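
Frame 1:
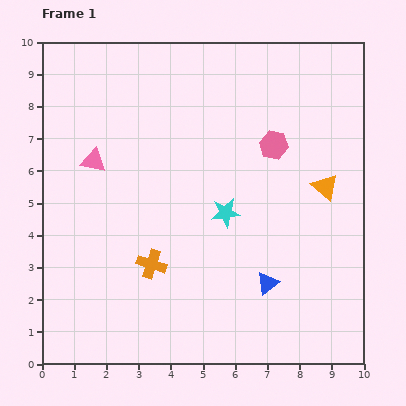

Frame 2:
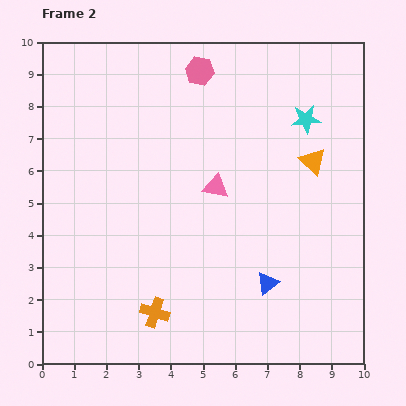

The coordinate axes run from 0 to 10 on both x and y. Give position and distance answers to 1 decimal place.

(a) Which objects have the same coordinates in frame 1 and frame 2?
the blue triangle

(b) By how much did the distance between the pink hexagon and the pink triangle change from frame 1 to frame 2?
-2.0

Distance in frame 1: 5.6. Distance in frame 2: 3.6.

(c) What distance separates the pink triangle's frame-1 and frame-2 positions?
3.9

The pink triangle moved from (1.6, 6.3) to (5.4, 5.5), a distance of √(3.8² + 0.8²) ≈ 3.9.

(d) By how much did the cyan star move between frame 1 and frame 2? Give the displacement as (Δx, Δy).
(2.5, 2.9)

The cyan star was at (5.7, 4.7) in frame 1 and (8.2, 7.6) in frame 2.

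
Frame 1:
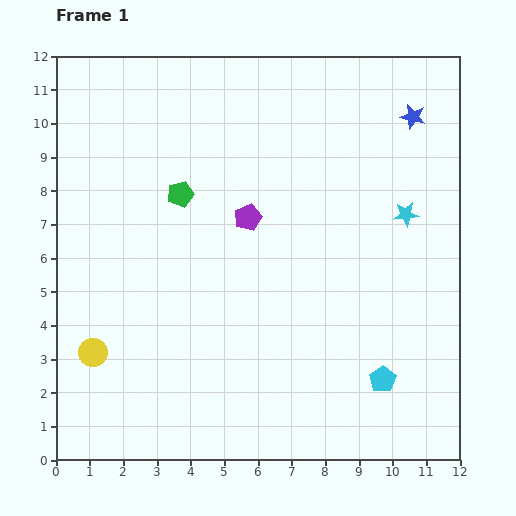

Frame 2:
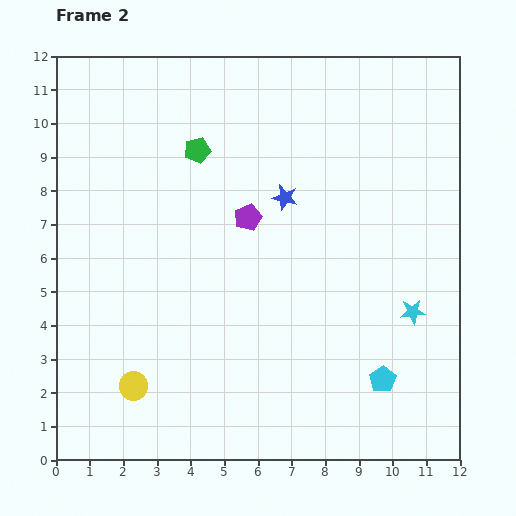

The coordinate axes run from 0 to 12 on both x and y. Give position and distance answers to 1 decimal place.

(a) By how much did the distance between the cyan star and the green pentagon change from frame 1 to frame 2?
+1.3

Distance in frame 1: 6.7. Distance in frame 2: 8.0.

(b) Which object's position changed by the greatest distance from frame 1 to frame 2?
the blue star

(moved 4.5; next 2.9)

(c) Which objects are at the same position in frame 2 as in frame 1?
the cyan pentagon, the purple pentagon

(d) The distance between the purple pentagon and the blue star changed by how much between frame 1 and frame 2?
-4.4

Distance in frame 1: 5.7. Distance in frame 2: 1.3.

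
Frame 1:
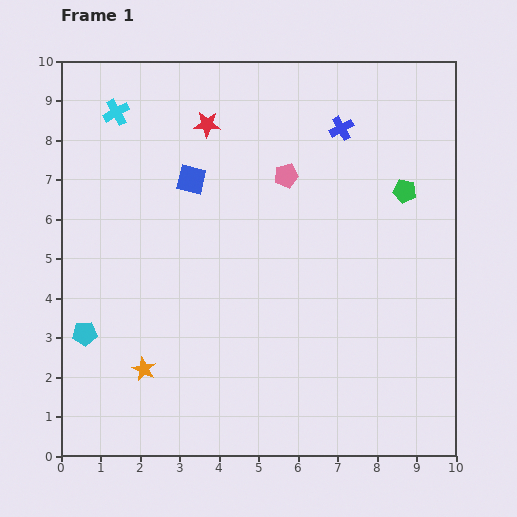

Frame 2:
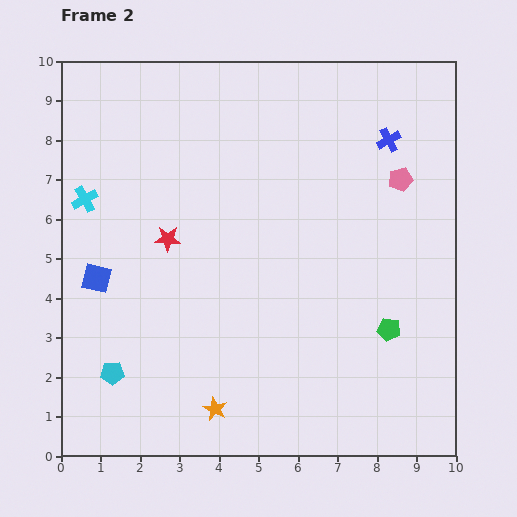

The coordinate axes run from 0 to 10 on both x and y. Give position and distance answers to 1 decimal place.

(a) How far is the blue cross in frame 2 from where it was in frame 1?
1.2

The blue cross moved from (7.1, 8.3) to (8.3, 8.0), a distance of √(1.2² + 0.3²) ≈ 1.2.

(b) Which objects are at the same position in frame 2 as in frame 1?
none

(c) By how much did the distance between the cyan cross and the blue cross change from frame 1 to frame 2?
+2.1

Distance in frame 1: 5.7. Distance in frame 2: 7.8.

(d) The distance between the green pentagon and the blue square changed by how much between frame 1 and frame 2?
+2.1

Distance in frame 1: 5.4. Distance in frame 2: 7.5.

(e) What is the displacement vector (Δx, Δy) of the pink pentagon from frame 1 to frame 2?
(2.9, -0.1)

The pink pentagon was at (5.7, 7.1) in frame 1 and (8.6, 7.0) in frame 2.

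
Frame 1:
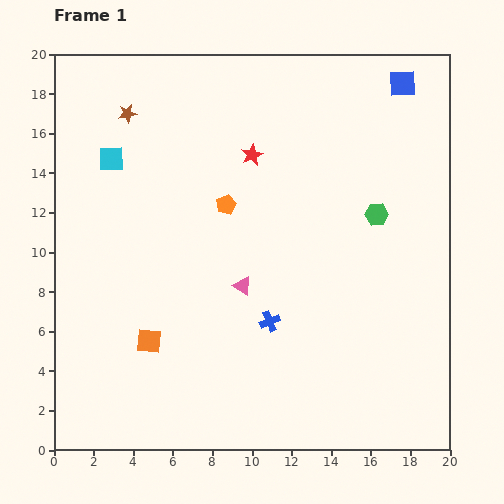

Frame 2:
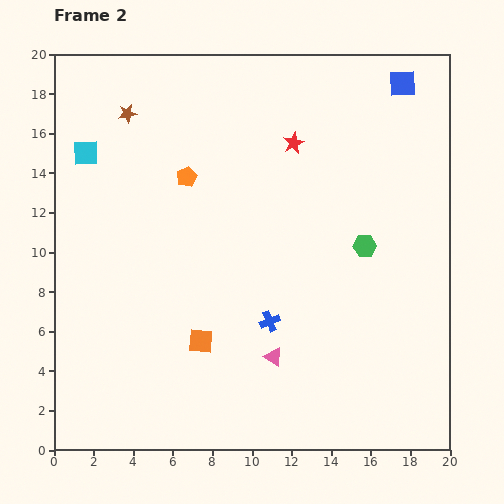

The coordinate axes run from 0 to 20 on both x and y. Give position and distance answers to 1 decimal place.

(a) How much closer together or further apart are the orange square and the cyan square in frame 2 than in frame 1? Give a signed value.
+1.7

Distance in frame 1: 9.4. Distance in frame 2: 11.1.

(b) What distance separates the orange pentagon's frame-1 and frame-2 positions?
2.4

The orange pentagon moved from (8.7, 12.4) to (6.7, 13.8), a distance of √(2.0² + 1.4²) ≈ 2.4.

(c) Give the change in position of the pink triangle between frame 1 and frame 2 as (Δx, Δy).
(1.6, -3.6)

The pink triangle was at (9.5, 8.3) in frame 1 and (11.1, 4.7) in frame 2.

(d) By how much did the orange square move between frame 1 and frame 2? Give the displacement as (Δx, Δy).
(2.6, 0.0)

The orange square was at (4.8, 5.5) in frame 1 and (7.4, 5.5) in frame 2.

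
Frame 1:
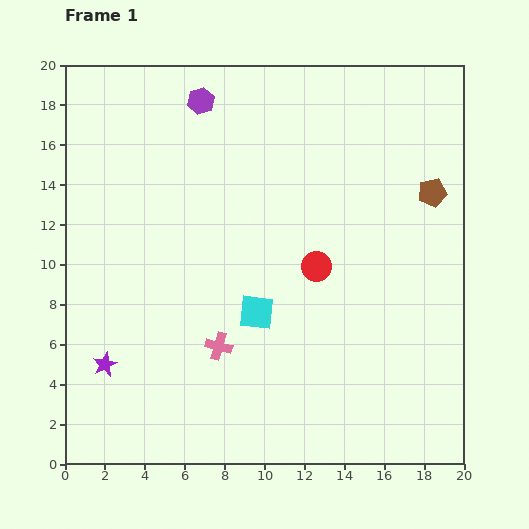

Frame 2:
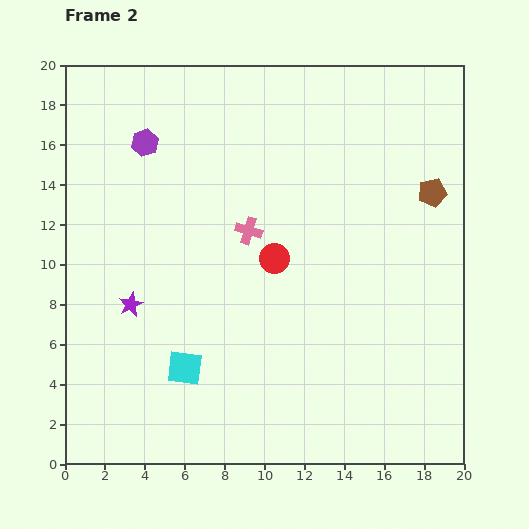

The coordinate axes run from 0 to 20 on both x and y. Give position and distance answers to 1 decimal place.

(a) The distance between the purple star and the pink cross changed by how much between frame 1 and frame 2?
+1.2

Distance in frame 1: 5.8. Distance in frame 2: 7.0.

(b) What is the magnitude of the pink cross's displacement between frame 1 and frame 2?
6.0

The pink cross moved from (7.7, 5.9) to (9.2, 11.7), a distance of √(1.5² + 5.8²) ≈ 6.0.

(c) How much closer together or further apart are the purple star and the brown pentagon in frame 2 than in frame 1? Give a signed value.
-2.4

Distance in frame 1: 18.5. Distance in frame 2: 16.1.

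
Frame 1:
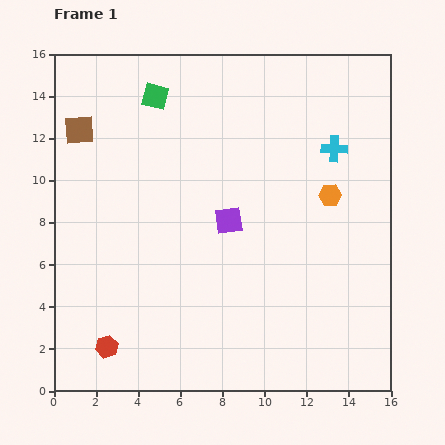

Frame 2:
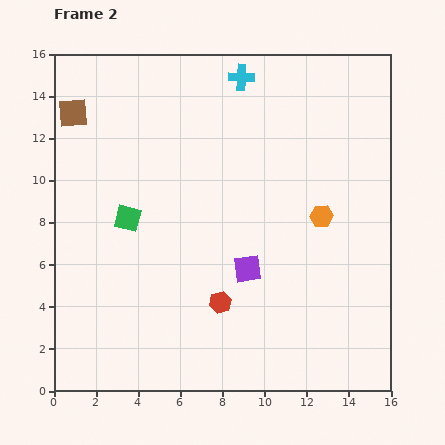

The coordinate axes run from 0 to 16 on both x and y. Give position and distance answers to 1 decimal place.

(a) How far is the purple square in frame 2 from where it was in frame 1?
2.5

The purple square moved from (8.3, 8.1) to (9.2, 5.8), a distance of √(0.9² + 2.3²) ≈ 2.5.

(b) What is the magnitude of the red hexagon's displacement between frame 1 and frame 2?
5.8

The red hexagon moved from (2.5, 2.1) to (7.9, 4.2), a distance of √(5.4² + 2.1²) ≈ 5.8.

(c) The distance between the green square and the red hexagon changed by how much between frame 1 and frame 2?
-6.2

Distance in frame 1: 12.1. Distance in frame 2: 5.9.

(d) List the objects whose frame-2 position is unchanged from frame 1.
none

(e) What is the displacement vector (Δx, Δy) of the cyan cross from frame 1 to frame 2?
(-4.4, 3.4)

The cyan cross was at (13.3, 11.5) in frame 1 and (8.9, 14.9) in frame 2.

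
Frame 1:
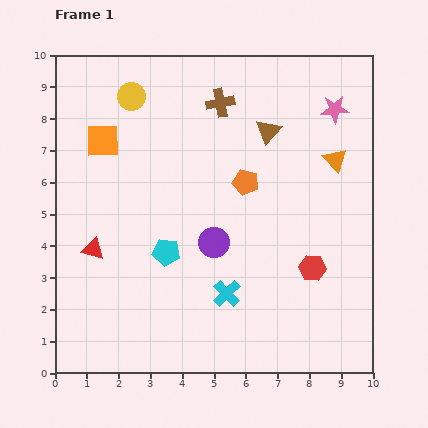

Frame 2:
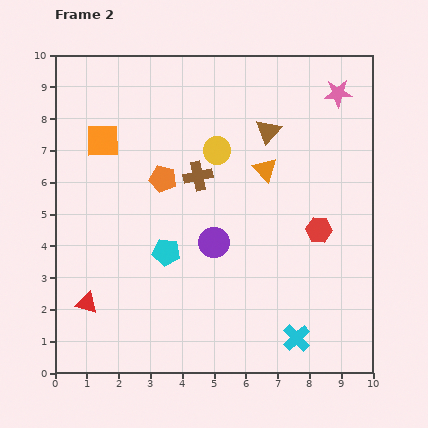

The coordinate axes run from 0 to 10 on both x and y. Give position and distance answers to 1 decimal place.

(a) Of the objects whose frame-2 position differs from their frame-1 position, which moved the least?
the pink star

(moved 0.5)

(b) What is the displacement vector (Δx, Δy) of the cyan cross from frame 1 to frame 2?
(2.2, -1.4)

The cyan cross was at (5.4, 2.5) in frame 1 and (7.6, 1.1) in frame 2.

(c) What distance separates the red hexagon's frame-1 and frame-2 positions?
1.2

The red hexagon moved from (8.1, 3.3) to (8.3, 4.5), a distance of √(0.2² + 1.2²) ≈ 1.2.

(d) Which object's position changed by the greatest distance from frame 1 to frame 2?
the yellow circle

(moved 3.2; next 2.6)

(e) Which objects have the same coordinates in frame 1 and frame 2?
the brown triangle, the cyan pentagon, the orange square, the purple circle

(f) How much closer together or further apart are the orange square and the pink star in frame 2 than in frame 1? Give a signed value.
+0.2

Distance in frame 1: 7.4. Distance in frame 2: 7.6.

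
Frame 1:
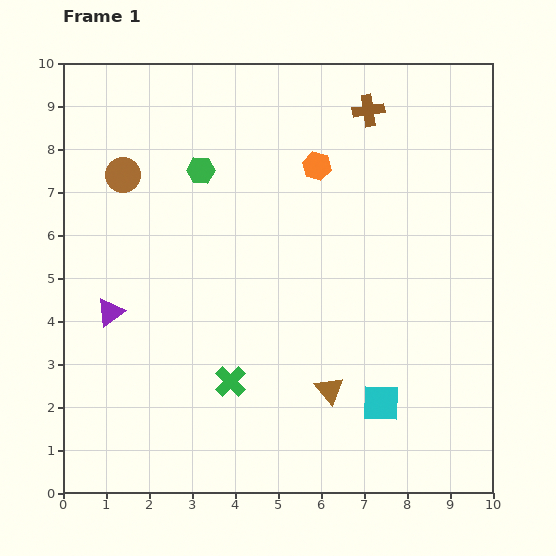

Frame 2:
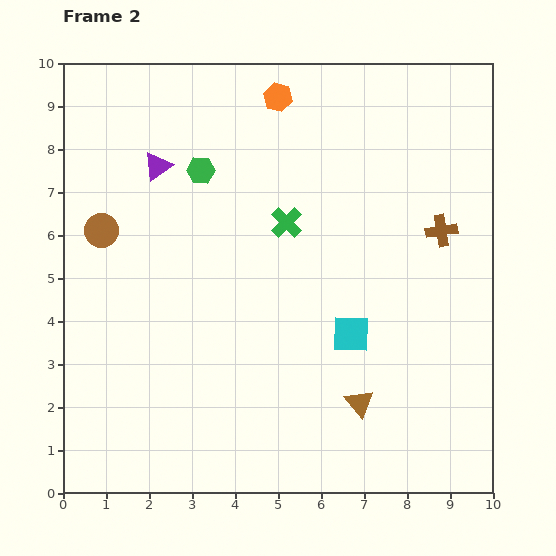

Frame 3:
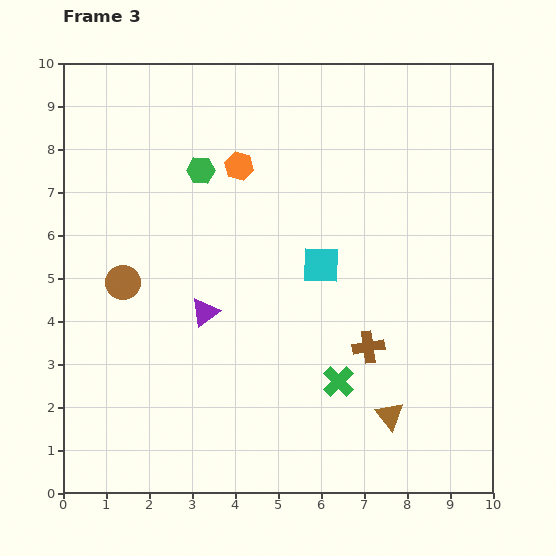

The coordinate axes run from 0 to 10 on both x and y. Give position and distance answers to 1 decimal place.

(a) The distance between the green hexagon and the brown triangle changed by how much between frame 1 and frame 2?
+0.6

Distance in frame 1: 5.9. Distance in frame 2: 6.5.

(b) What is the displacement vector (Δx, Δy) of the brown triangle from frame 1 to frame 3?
(1.4, -0.6)

The brown triangle was at (6.2, 2.4) in frame 1 and (7.6, 1.8) in frame 3.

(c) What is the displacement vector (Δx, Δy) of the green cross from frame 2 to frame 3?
(1.2, -3.7)

The green cross was at (5.2, 6.3) in frame 2 and (6.4, 2.6) in frame 3.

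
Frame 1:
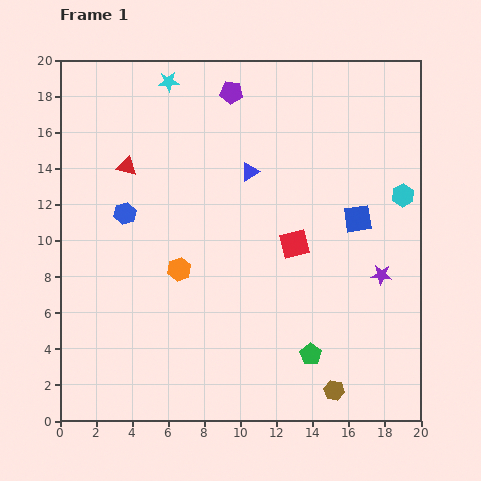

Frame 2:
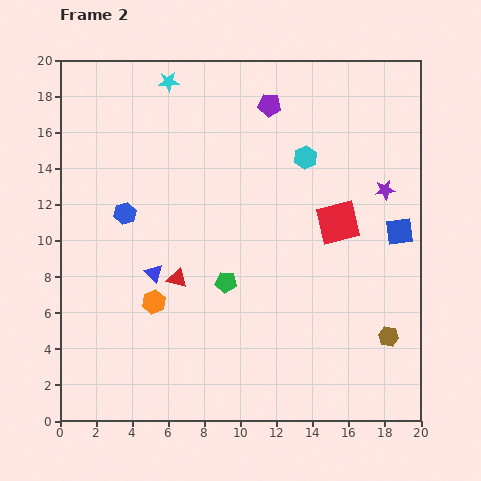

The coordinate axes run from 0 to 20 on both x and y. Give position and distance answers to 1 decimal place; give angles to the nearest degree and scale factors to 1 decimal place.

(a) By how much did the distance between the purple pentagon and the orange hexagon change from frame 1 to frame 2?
+2.4

Distance in frame 1: 10.2. Distance in frame 2: 12.6.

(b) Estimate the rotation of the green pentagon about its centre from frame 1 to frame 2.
27° counter-clockwise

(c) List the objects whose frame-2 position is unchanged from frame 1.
the blue hexagon, the cyan star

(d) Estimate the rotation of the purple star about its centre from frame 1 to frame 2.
15° counter-clockwise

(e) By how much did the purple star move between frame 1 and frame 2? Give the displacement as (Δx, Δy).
(0.2, 4.7)

The purple star was at (17.8, 8.1) in frame 1 and (18.0, 12.8) in frame 2.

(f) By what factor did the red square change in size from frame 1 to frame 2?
1.5×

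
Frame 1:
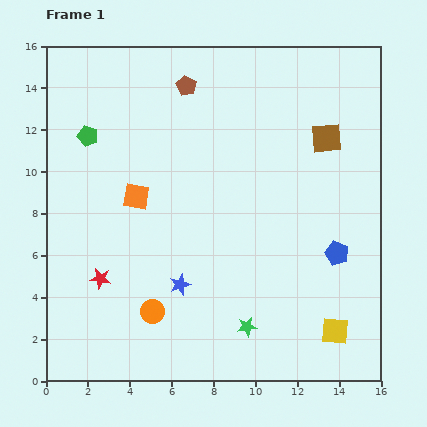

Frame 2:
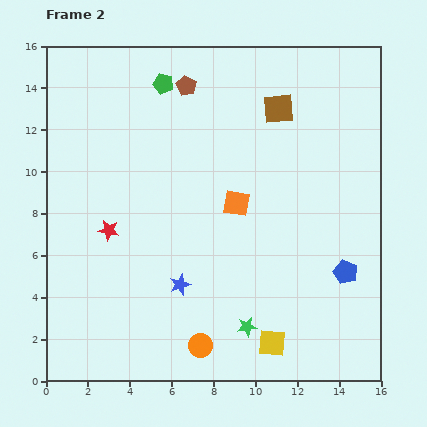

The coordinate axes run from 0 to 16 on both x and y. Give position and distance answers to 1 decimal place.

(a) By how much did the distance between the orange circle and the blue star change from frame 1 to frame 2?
+1.3

Distance in frame 1: 1.8. Distance in frame 2: 3.1.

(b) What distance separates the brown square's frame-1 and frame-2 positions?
2.7

The brown square moved from (13.4, 11.6) to (11.1, 13.0), a distance of √(2.3² + 1.4²) ≈ 2.7.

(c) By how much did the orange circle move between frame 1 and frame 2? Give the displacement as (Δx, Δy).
(2.3, -1.6)

The orange circle was at (5.1, 3.3) in frame 1 and (7.4, 1.7) in frame 2.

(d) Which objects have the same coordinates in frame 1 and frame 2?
the green star, the brown pentagon, the blue star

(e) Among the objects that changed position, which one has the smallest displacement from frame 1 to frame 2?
the blue pentagon

(moved 1.0)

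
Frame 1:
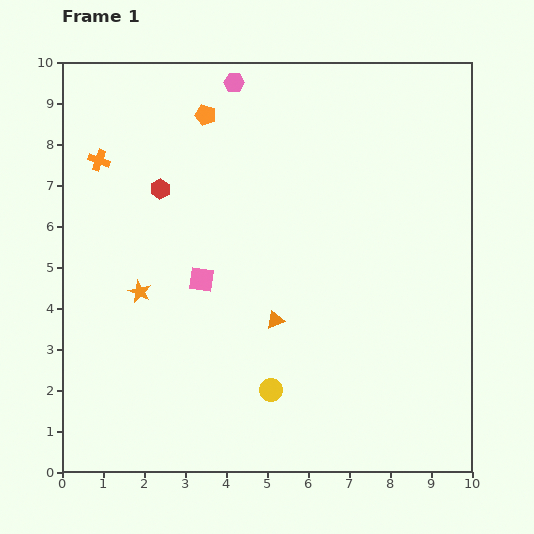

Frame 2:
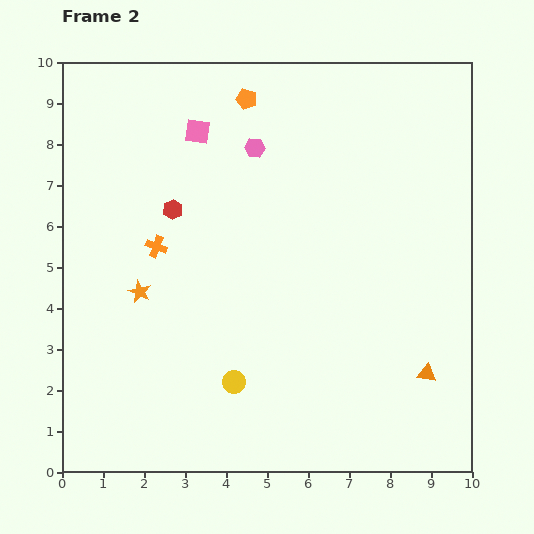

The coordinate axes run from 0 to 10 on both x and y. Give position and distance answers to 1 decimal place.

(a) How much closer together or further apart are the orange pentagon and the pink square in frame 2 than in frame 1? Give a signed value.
-2.6

Distance in frame 1: 4.0. Distance in frame 2: 1.4.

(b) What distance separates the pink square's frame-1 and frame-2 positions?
3.6

The pink square moved from (3.4, 4.7) to (3.3, 8.3), a distance of √(0.1² + 3.6²) ≈ 3.6.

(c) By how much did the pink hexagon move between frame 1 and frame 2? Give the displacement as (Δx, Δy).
(0.5, -1.6)

The pink hexagon was at (4.2, 9.5) in frame 1 and (4.7, 7.9) in frame 2.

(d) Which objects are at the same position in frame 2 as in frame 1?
the orange star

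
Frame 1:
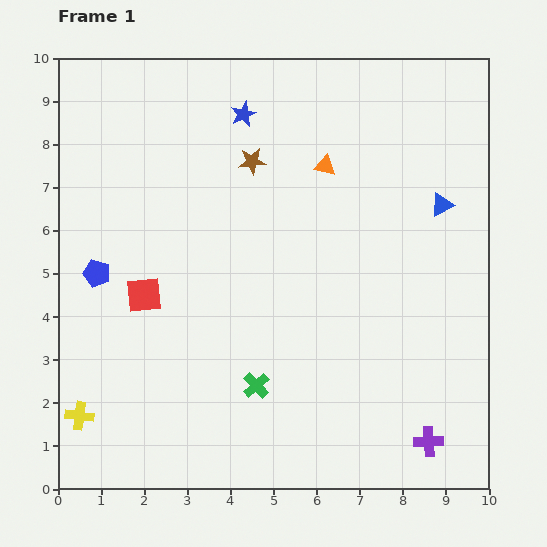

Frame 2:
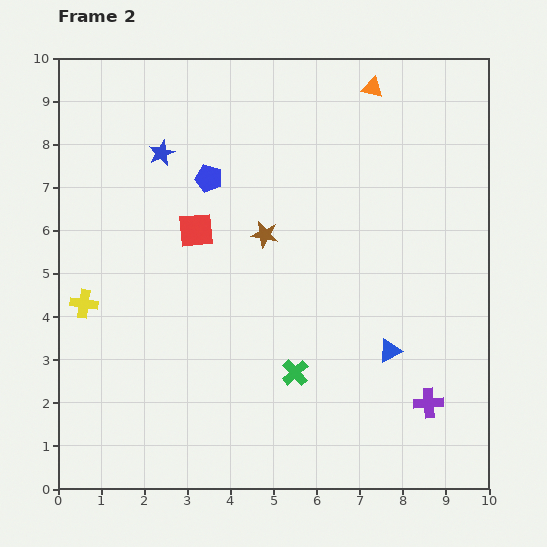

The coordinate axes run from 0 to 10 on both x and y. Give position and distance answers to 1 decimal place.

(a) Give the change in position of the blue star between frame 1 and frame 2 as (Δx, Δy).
(-1.9, -0.9)

The blue star was at (4.3, 8.7) in frame 1 and (2.4, 7.8) in frame 2.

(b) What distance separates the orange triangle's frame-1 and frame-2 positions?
2.1

The orange triangle moved from (6.2, 7.5) to (7.3, 9.3), a distance of √(1.1² + 1.8²) ≈ 2.1.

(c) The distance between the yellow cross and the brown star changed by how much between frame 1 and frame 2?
-2.6

Distance in frame 1: 7.1. Distance in frame 2: 4.5.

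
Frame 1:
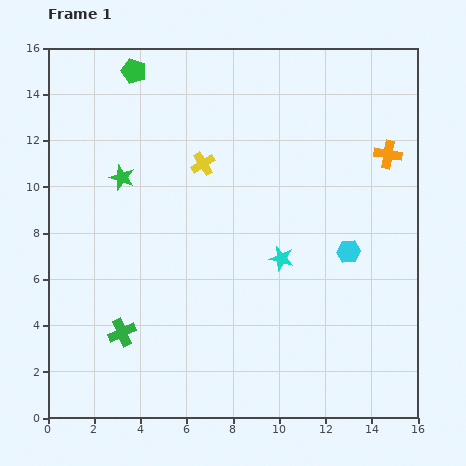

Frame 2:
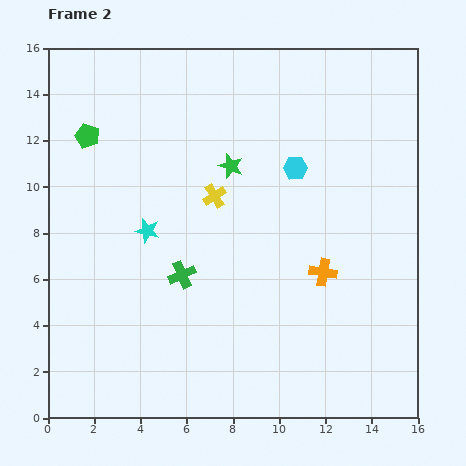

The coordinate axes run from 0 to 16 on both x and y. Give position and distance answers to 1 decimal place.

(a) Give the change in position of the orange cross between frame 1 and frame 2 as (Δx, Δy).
(-2.8, -5.1)

The orange cross was at (14.7, 11.4) in frame 1 and (11.9, 6.3) in frame 2.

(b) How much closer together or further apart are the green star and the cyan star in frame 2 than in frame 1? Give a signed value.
-3.1

Distance in frame 1: 7.7. Distance in frame 2: 4.6.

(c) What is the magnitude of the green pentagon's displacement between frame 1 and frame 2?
3.4

The green pentagon moved from (3.7, 15.0) to (1.7, 12.2), a distance of √(2.0² + 2.8²) ≈ 3.4.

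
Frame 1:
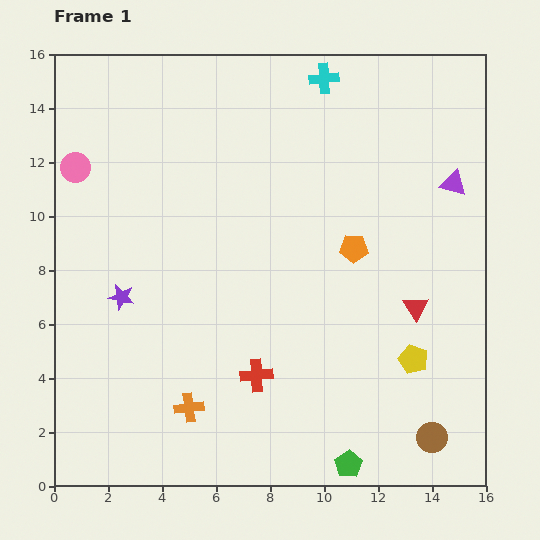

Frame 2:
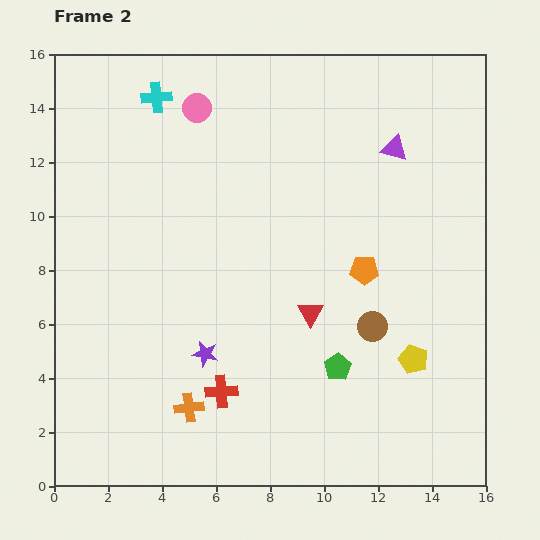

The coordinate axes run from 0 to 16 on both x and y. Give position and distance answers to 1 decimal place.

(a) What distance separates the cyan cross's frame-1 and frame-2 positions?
6.2

The cyan cross moved from (10.0, 15.1) to (3.8, 14.4), a distance of √(6.2² + 0.7²) ≈ 6.2.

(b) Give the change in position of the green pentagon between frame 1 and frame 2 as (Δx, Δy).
(-0.4, 3.6)

The green pentagon was at (10.9, 0.8) in frame 1 and (10.5, 4.4) in frame 2.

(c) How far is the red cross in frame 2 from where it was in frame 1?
1.4

The red cross moved from (7.5, 4.1) to (6.2, 3.5), a distance of √(1.3² + 0.6²) ≈ 1.4.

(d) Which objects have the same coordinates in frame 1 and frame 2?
the orange cross, the yellow pentagon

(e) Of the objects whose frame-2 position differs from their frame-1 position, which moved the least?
the orange pentagon

(moved 0.9)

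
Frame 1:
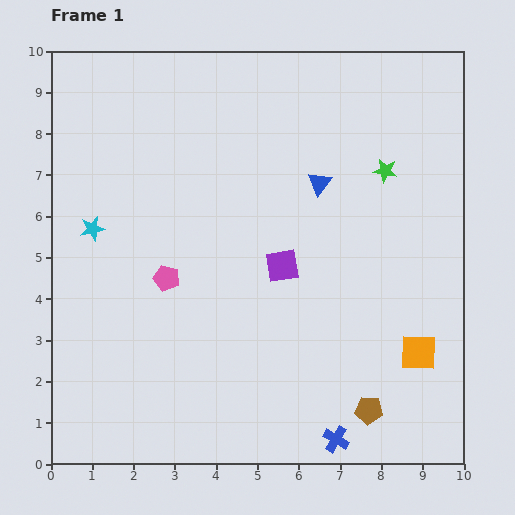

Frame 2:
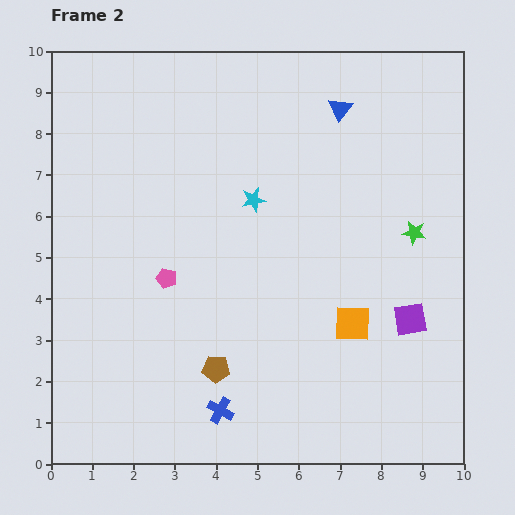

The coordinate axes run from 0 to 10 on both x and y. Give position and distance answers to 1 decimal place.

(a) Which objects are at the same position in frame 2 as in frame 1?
the pink pentagon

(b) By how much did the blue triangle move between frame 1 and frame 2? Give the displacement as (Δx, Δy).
(0.5, 1.8)

The blue triangle was at (6.5, 6.8) in frame 1 and (7.0, 8.6) in frame 2.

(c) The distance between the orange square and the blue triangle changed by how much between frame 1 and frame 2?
+0.4

Distance in frame 1: 4.8. Distance in frame 2: 5.2.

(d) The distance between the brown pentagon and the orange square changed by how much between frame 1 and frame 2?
+1.7

Distance in frame 1: 1.8. Distance in frame 2: 3.5.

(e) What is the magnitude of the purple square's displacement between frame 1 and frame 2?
3.4

The purple square moved from (5.6, 4.8) to (8.7, 3.5), a distance of √(3.1² + 1.3²) ≈ 3.4.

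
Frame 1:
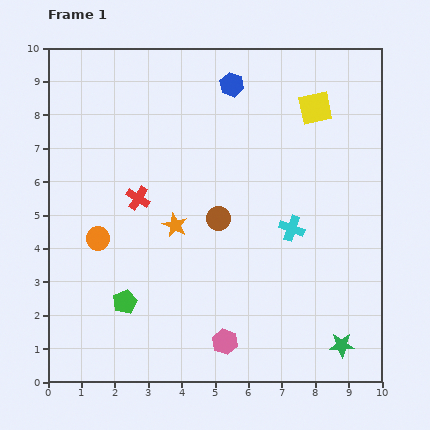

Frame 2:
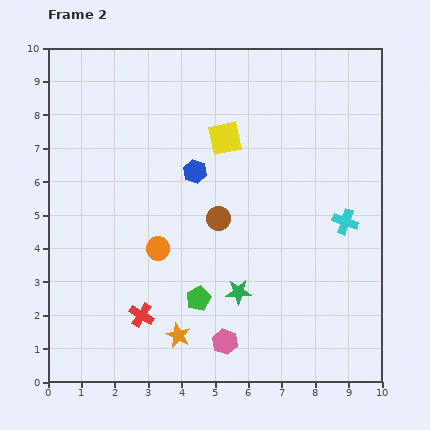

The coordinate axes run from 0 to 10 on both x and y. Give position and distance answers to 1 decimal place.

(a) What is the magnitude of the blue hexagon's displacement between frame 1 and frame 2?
2.8

The blue hexagon moved from (5.5, 8.9) to (4.4, 6.3), a distance of √(1.1² + 2.6²) ≈ 2.8.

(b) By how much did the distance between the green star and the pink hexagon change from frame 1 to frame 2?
-1.9

Distance in frame 1: 3.5. Distance in frame 2: 1.6.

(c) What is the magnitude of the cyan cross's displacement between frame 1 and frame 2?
1.6

The cyan cross moved from (7.3, 4.6) to (8.9, 4.8), a distance of √(1.6² + 0.2²) ≈ 1.6.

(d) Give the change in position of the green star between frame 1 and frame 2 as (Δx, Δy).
(-3.1, 1.6)

The green star was at (8.8, 1.1) in frame 1 and (5.7, 2.7) in frame 2.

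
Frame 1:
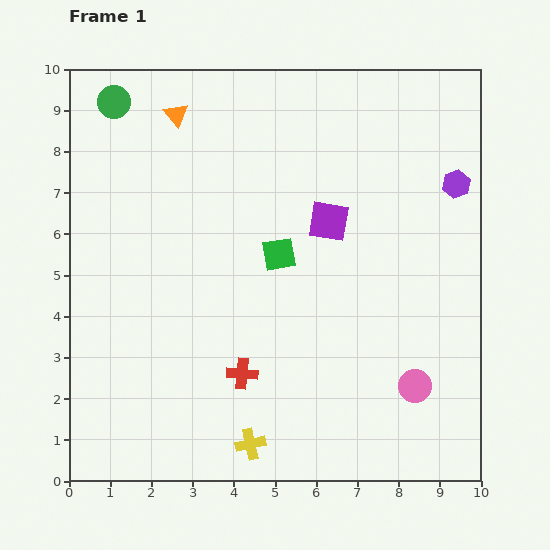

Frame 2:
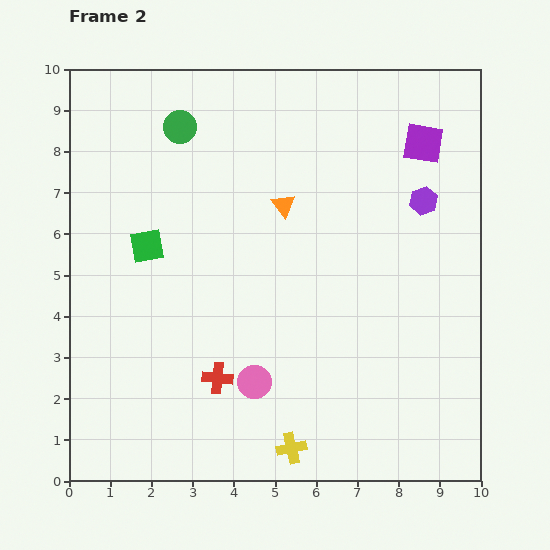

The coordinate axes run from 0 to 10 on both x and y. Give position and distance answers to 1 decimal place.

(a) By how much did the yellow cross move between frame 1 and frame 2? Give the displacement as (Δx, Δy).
(1.0, -0.1)

The yellow cross was at (4.4, 0.9) in frame 1 and (5.4, 0.8) in frame 2.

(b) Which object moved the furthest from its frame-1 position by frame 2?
the pink circle

(moved 3.9; next 3.4)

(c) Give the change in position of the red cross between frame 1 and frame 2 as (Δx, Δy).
(-0.6, -0.1)

The red cross was at (4.2, 2.6) in frame 1 and (3.6, 2.5) in frame 2.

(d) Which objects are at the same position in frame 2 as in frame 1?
none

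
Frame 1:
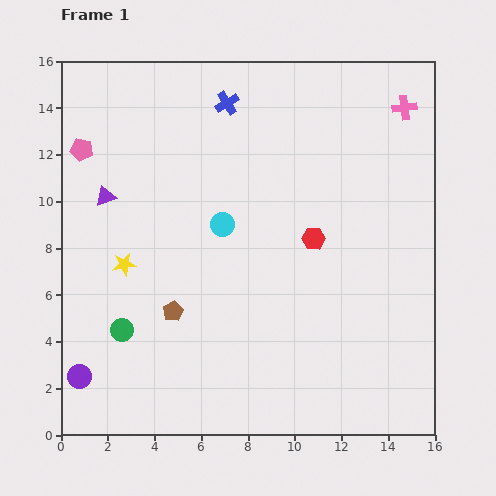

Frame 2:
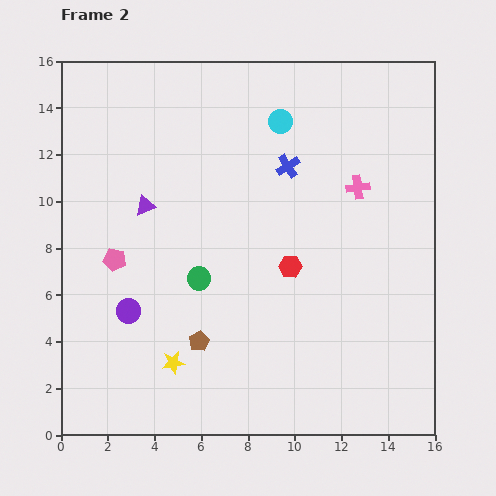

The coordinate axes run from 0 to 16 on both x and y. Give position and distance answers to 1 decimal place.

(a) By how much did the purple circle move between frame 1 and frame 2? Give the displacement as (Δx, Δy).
(2.1, 2.8)

The purple circle was at (0.8, 2.5) in frame 1 and (2.9, 5.3) in frame 2.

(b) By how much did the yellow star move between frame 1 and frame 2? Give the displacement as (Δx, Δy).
(2.1, -4.2)

The yellow star was at (2.7, 7.3) in frame 1 and (4.8, 3.1) in frame 2.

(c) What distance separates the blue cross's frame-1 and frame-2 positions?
3.7

The blue cross moved from (7.1, 14.2) to (9.7, 11.5), a distance of √(2.6² + 2.7²) ≈ 3.7.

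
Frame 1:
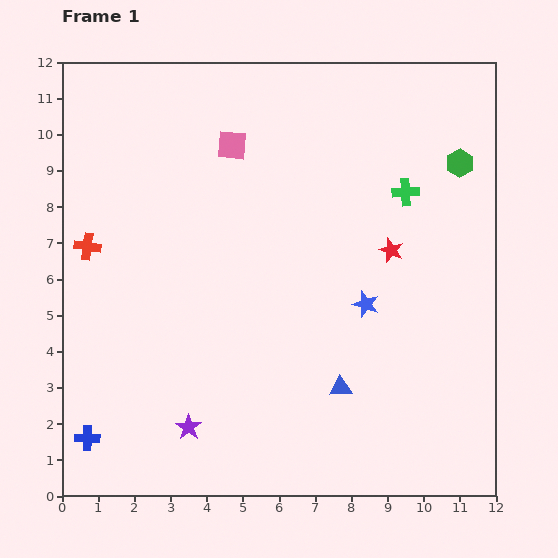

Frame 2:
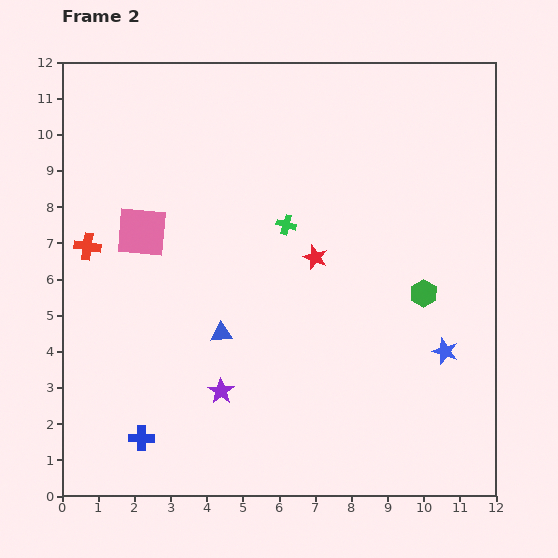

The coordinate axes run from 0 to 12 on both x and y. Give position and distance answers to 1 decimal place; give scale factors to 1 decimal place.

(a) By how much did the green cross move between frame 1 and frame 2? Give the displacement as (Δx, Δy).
(-3.3, -0.9)

The green cross was at (9.5, 8.4) in frame 1 and (6.2, 7.5) in frame 2.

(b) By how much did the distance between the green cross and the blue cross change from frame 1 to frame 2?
-4.0

Distance in frame 1: 11.1. Distance in frame 2: 7.1.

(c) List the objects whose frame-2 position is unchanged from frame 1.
the red cross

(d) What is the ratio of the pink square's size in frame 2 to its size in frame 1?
1.7×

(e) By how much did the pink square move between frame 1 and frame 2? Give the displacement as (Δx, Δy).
(-2.5, -2.4)

The pink square was at (4.7, 9.7) in frame 1 and (2.2, 7.3) in frame 2.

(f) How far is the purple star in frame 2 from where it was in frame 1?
1.3

The purple star moved from (3.5, 1.9) to (4.4, 2.9), a distance of √(0.9² + 1.0²) ≈ 1.3.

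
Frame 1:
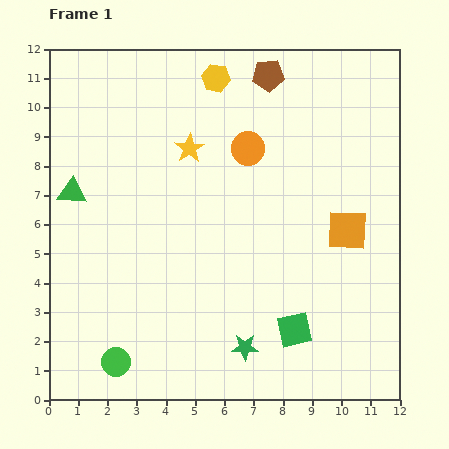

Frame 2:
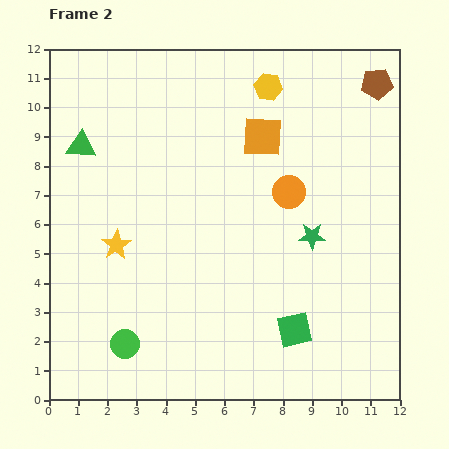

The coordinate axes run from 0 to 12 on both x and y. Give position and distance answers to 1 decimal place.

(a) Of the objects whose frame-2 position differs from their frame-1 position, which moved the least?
the green circle

(moved 0.7)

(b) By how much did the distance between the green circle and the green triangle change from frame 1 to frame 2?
+1.0

Distance in frame 1: 6.0. Distance in frame 2: 7.0.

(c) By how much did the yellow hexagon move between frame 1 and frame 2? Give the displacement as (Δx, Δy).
(1.8, -0.3)

The yellow hexagon was at (5.7, 11.0) in frame 1 and (7.5, 10.7) in frame 2.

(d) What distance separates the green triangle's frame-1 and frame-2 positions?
1.6

The green triangle moved from (0.8, 7.1) to (1.1, 8.7), a distance of √(0.3² + 1.6²) ≈ 1.6.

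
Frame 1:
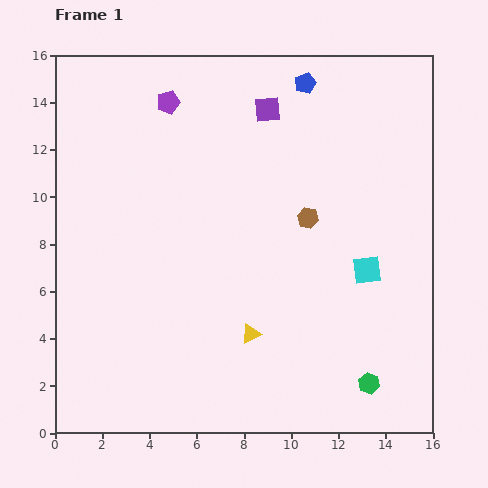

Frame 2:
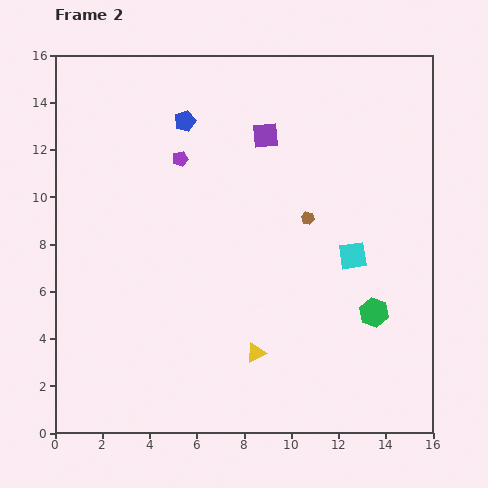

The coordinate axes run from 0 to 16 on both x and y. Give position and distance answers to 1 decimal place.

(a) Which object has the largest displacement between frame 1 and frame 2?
the blue pentagon

(moved 5.3; next 3.0)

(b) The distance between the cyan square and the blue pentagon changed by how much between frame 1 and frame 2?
+0.8

Distance in frame 1: 8.3. Distance in frame 2: 9.1.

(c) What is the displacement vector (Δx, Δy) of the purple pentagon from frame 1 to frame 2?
(0.5, -2.4)

The purple pentagon was at (4.8, 14.0) in frame 1 and (5.3, 11.6) in frame 2.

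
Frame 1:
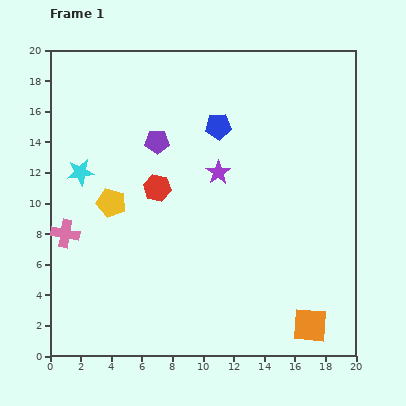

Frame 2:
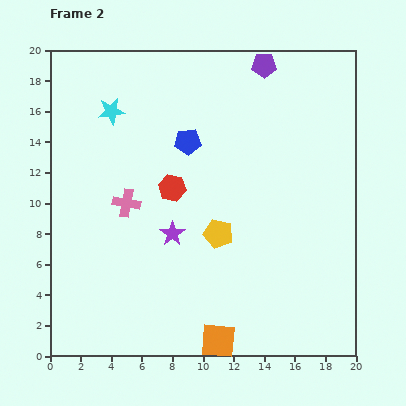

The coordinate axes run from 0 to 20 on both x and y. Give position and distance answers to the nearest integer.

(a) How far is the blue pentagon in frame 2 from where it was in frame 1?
2

The blue pentagon moved from (11, 15) to (9, 14), a distance of √(2² + 1²) ≈ 2.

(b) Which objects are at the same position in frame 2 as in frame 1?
none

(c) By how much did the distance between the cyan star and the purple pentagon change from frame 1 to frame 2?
+5

Distance in frame 1: 5. Distance in frame 2: 10.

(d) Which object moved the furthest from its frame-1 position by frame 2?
the purple pentagon

(moved 9; next 7)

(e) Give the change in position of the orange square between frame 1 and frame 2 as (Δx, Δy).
(-6, -1)

The orange square was at (17, 2) in frame 1 and (11, 1) in frame 2.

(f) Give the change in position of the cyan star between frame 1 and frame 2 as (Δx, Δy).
(2, 4)

The cyan star was at (2, 12) in frame 1 and (4, 16) in frame 2.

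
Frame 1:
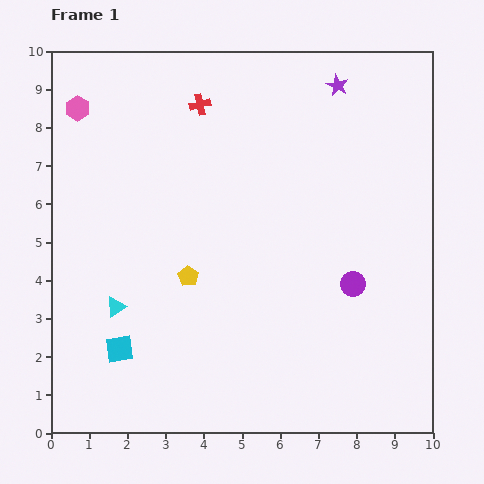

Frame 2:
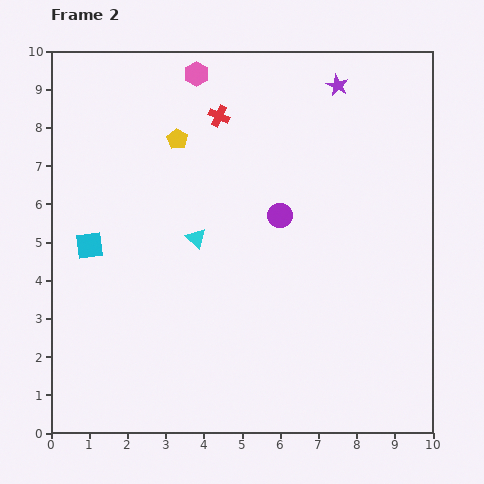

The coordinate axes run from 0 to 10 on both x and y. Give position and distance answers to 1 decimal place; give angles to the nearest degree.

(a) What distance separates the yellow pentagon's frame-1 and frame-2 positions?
3.6

The yellow pentagon moved from (3.6, 4.1) to (3.3, 7.7), a distance of √(0.3² + 3.6²) ≈ 3.6.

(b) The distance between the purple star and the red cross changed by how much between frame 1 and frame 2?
-0.4

Distance in frame 1: 3.6. Distance in frame 2: 3.2.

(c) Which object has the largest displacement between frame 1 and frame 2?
the yellow pentagon

(moved 3.6; next 3.2)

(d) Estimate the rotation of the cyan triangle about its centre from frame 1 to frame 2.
45° counter-clockwise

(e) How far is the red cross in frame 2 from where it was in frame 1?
0.6

The red cross moved from (3.9, 8.6) to (4.4, 8.3), a distance of √(0.5² + 0.3²) ≈ 0.6.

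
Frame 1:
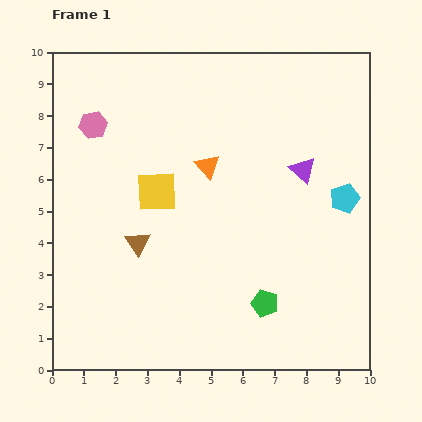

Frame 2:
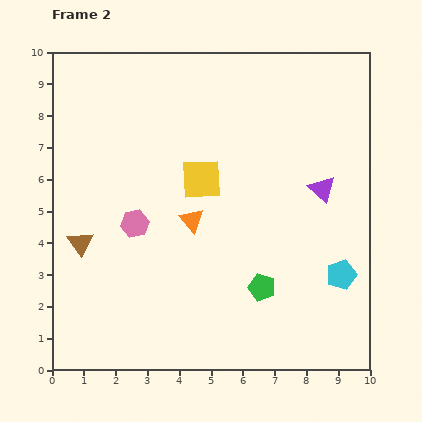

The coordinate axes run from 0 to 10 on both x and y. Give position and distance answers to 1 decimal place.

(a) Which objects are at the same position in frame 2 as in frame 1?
none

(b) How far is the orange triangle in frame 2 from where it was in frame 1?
1.8

The orange triangle moved from (4.9, 6.4) to (4.4, 4.7), a distance of √(0.5² + 1.7²) ≈ 1.8.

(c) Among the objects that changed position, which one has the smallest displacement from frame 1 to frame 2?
the green pentagon

(moved 0.5)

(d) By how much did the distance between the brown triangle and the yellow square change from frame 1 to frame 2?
+2.6

Distance in frame 1: 1.7. Distance in frame 2: 4.3.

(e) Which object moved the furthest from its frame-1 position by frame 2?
the pink hexagon

(moved 3.4; next 2.4)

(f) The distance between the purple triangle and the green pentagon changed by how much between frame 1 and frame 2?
-0.8

Distance in frame 1: 4.4. Distance in frame 2: 3.6.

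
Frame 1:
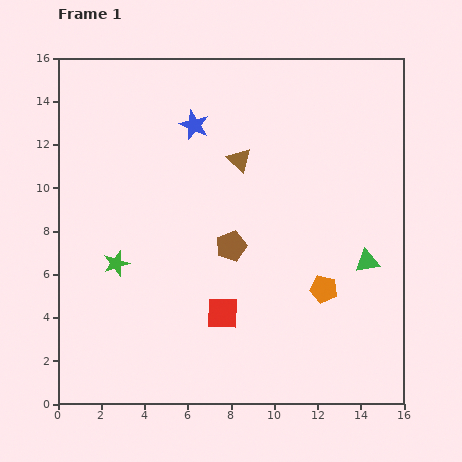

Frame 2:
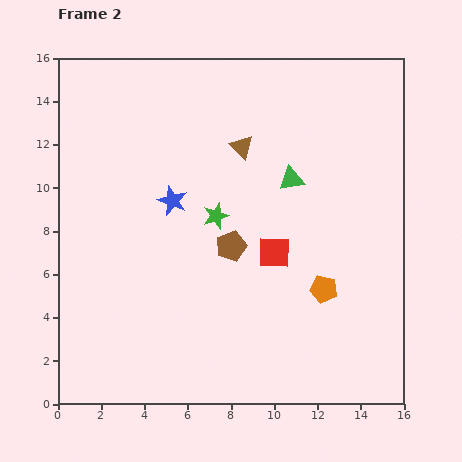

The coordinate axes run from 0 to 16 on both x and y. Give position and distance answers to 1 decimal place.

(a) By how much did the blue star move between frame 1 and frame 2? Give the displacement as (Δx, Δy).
(-1.0, -3.5)

The blue star was at (6.3, 12.9) in frame 1 and (5.3, 9.4) in frame 2.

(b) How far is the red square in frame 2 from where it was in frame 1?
3.7

The red square moved from (7.6, 4.2) to (10.0, 7.0), a distance of √(2.4² + 2.8²) ≈ 3.7.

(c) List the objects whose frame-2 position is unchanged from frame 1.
the brown pentagon, the orange pentagon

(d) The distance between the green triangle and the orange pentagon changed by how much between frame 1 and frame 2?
+2.9

Distance in frame 1: 2.4. Distance in frame 2: 5.3.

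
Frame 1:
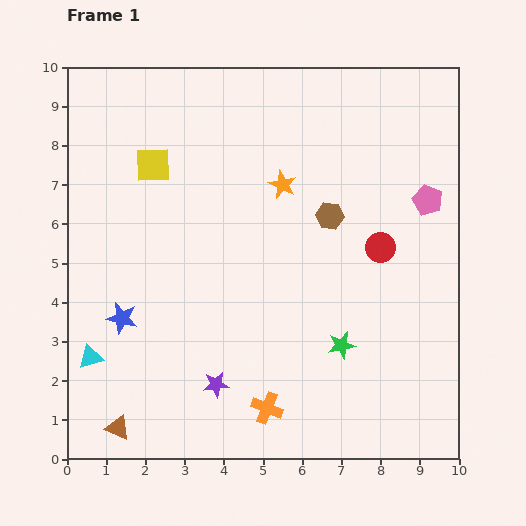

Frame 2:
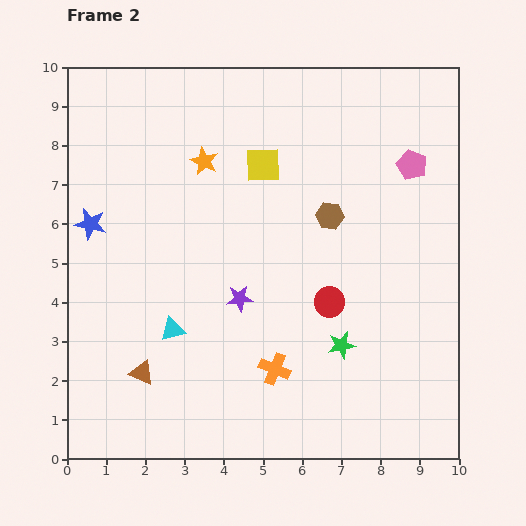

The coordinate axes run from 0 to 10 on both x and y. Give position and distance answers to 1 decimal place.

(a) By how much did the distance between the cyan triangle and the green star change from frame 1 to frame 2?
-2.1

Distance in frame 1: 6.4. Distance in frame 2: 4.3.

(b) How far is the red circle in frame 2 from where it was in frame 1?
1.9

The red circle moved from (8.0, 5.4) to (6.7, 4.0), a distance of √(1.3² + 1.4²) ≈ 1.9.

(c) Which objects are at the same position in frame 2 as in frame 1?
the green star, the brown hexagon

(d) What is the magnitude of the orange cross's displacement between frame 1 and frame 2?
1.0

The orange cross moved from (5.1, 1.3) to (5.3, 2.3), a distance of √(0.2² + 1.0²) ≈ 1.0.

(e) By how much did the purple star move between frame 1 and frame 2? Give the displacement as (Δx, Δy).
(0.6, 2.2)

The purple star was at (3.8, 1.9) in frame 1 and (4.4, 4.1) in frame 2.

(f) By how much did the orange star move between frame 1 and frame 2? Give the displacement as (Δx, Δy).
(-2.0, 0.6)

The orange star was at (5.5, 7.0) in frame 1 and (3.5, 7.6) in frame 2.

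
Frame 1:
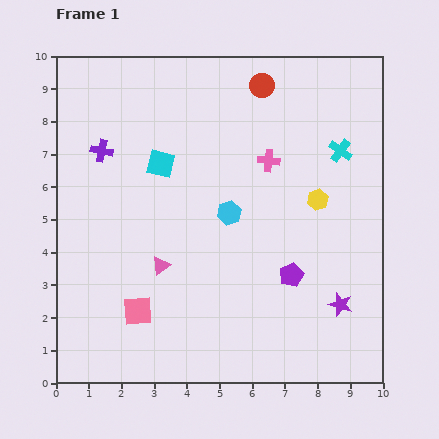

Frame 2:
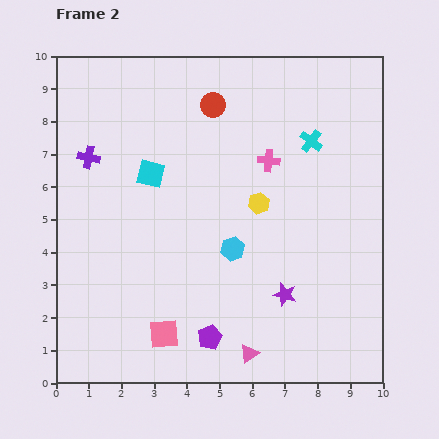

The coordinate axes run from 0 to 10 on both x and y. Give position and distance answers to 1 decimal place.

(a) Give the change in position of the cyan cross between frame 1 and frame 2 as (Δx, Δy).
(-0.9, 0.3)

The cyan cross was at (8.7, 7.1) in frame 1 and (7.8, 7.4) in frame 2.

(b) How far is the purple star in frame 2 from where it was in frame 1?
1.7

The purple star moved from (8.7, 2.4) to (7.0, 2.7), a distance of √(1.7² + 0.3²) ≈ 1.7.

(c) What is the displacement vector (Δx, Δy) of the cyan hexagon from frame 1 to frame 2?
(0.1, -1.1)

The cyan hexagon was at (5.3, 5.2) in frame 1 and (5.4, 4.1) in frame 2.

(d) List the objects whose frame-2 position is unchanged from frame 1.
the pink cross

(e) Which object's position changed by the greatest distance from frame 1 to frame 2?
the pink triangle

(moved 3.8; next 3.1)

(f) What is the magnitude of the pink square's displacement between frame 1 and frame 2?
1.1

The pink square moved from (2.5, 2.2) to (3.3, 1.5), a distance of √(0.8² + 0.7²) ≈ 1.1.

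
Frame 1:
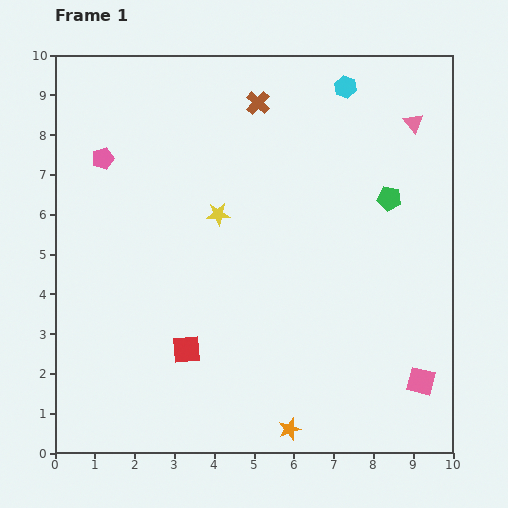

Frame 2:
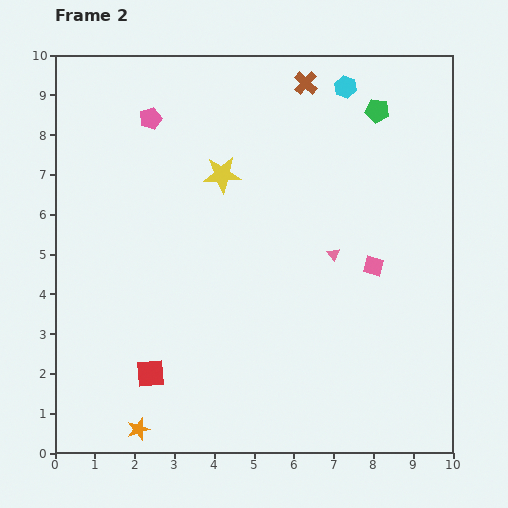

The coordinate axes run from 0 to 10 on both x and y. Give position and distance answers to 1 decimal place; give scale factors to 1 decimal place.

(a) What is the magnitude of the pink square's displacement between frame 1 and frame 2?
3.1

The pink square moved from (9.2, 1.8) to (8.0, 4.7), a distance of √(1.2² + 2.9²) ≈ 3.1.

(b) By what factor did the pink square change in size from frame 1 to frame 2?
0.7×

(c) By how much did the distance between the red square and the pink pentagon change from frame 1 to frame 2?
+1.2

Distance in frame 1: 5.2. Distance in frame 2: 6.4.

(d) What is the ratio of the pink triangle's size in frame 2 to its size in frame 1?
0.6×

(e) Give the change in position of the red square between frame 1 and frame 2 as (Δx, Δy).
(-0.9, -0.6)

The red square was at (3.3, 2.6) in frame 1 and (2.4, 2.0) in frame 2.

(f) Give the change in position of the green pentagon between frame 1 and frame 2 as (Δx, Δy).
(-0.3, 2.2)

The green pentagon was at (8.4, 6.4) in frame 1 and (8.1, 8.6) in frame 2.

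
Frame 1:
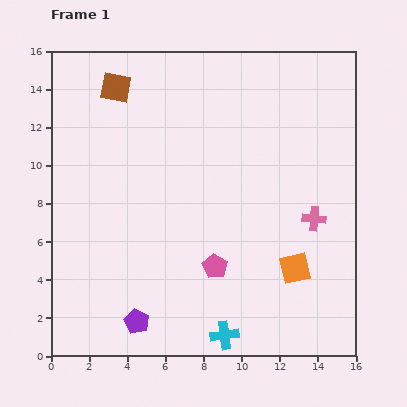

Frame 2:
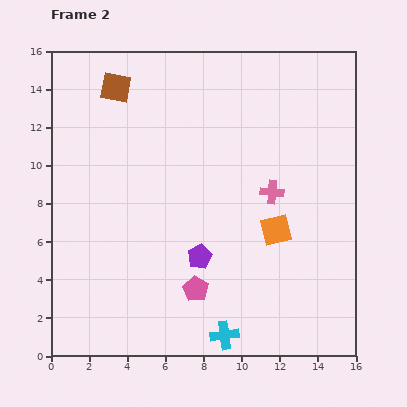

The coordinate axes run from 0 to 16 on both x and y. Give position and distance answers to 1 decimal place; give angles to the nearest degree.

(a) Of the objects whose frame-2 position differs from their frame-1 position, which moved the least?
the pink pentagon

(moved 1.6)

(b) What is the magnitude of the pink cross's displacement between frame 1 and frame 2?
2.6

The pink cross moved from (13.8, 7.2) to (11.6, 8.6), a distance of √(2.2² + 1.4²) ≈ 2.6.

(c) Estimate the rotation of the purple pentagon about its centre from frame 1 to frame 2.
19° clockwise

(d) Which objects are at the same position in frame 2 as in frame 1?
the brown square, the cyan cross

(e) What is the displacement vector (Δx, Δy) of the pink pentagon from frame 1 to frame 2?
(-1.0, -1.2)

The pink pentagon was at (8.6, 4.7) in frame 1 and (7.6, 3.5) in frame 2.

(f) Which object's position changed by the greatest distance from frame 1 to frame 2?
the purple pentagon

(moved 4.7; next 2.6)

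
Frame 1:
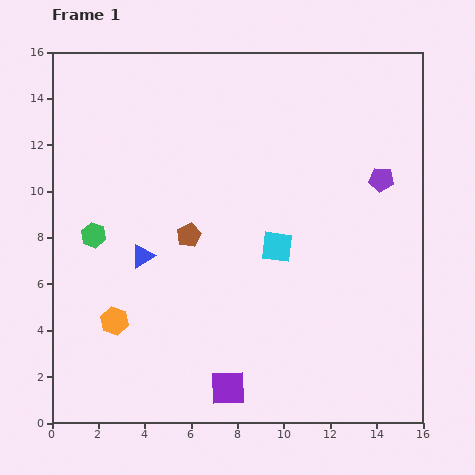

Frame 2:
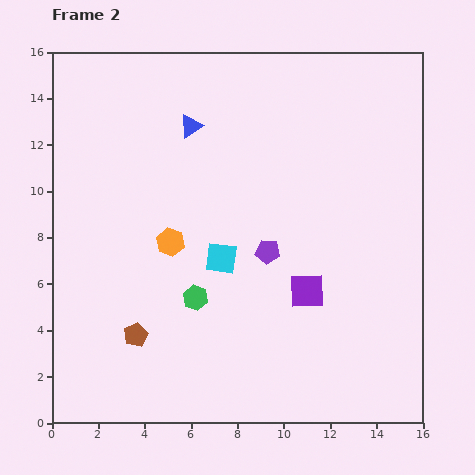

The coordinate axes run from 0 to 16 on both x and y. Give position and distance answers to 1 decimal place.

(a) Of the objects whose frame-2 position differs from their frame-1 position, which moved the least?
the cyan square

(moved 2.5)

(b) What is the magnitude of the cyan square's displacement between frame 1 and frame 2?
2.5

The cyan square moved from (9.7, 7.6) to (7.3, 7.1), a distance of √(2.4² + 0.5²) ≈ 2.5.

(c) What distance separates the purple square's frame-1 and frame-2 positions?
5.4

The purple square moved from (7.6, 1.5) to (11.0, 5.7), a distance of √(3.4² + 4.2²) ≈ 5.4.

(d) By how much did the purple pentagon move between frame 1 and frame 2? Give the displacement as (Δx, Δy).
(-4.9, -3.1)

The purple pentagon was at (14.2, 10.5) in frame 1 and (9.3, 7.4) in frame 2.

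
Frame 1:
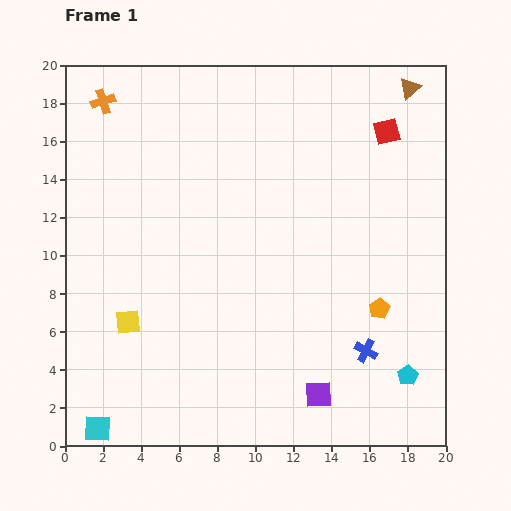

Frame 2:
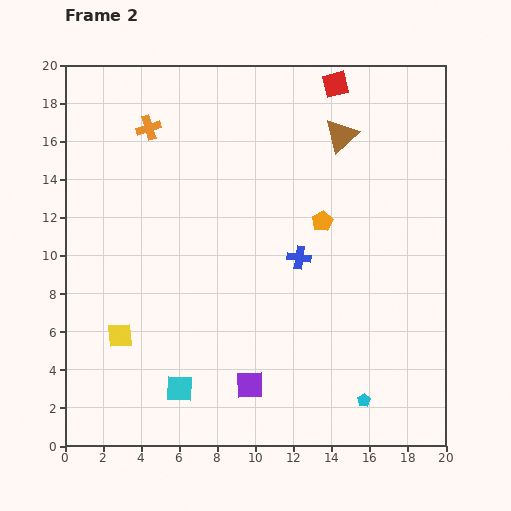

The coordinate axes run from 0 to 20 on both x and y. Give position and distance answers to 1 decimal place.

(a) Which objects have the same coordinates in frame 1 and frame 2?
none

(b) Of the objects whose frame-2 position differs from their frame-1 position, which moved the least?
the yellow square

(moved 0.8)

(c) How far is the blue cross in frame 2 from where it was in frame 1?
6.0

The blue cross moved from (15.8, 5.0) to (12.3, 9.9), a distance of √(3.5² + 4.9²) ≈ 6.0.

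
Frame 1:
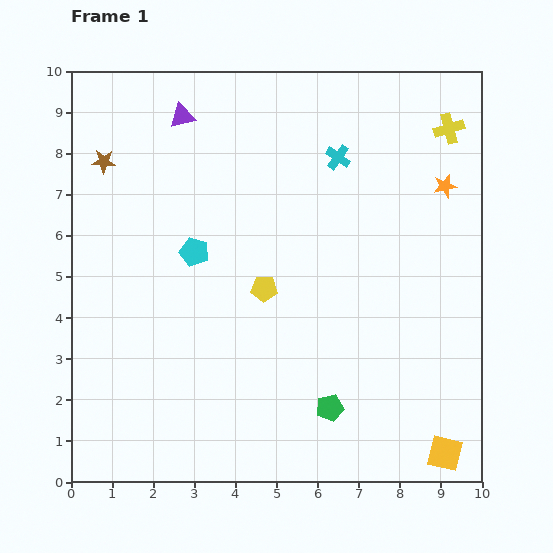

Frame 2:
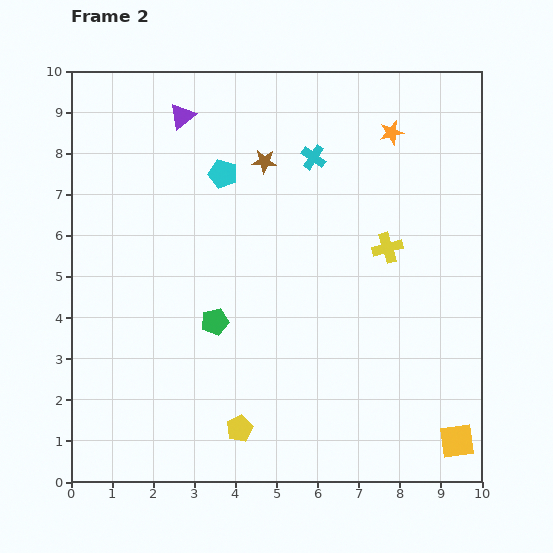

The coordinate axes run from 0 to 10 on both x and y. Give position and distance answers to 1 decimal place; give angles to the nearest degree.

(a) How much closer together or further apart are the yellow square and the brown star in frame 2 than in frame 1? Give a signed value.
-2.6

Distance in frame 1: 10.9. Distance in frame 2: 8.3.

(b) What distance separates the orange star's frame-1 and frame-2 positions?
1.8

The orange star moved from (9.1, 7.2) to (7.8, 8.5), a distance of √(1.3² + 1.3²) ≈ 1.8.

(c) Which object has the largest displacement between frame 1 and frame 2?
the brown star

(moved 3.9; next 3.5)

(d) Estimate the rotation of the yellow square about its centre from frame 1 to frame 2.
21° counter-clockwise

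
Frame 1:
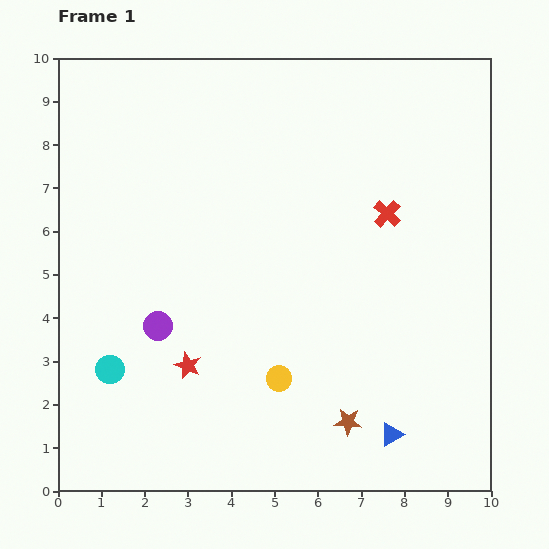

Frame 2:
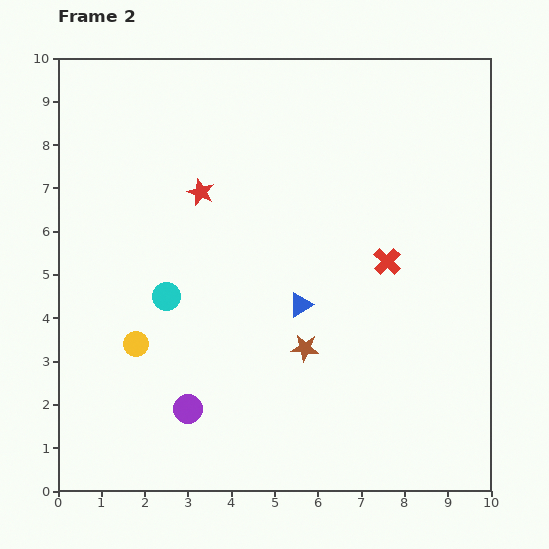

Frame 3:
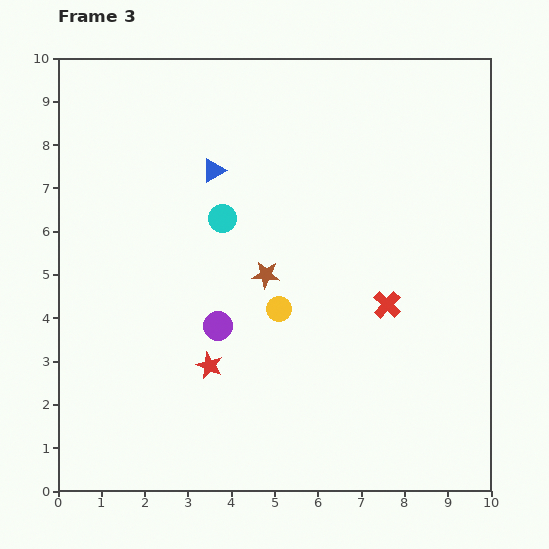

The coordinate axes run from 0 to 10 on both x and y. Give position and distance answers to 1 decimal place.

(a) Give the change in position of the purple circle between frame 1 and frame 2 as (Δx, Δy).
(0.7, -1.9)

The purple circle was at (2.3, 3.8) in frame 1 and (3.0, 1.9) in frame 2.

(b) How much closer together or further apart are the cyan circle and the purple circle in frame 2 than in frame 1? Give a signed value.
+1.1

Distance in frame 1: 1.5. Distance in frame 2: 2.6.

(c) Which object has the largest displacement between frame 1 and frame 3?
the blue triangle

(moved 7.3; next 4.4)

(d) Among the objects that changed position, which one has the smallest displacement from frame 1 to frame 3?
the red star

(moved 0.5)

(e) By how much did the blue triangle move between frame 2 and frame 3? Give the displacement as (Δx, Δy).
(-2.0, 3.1)

The blue triangle was at (5.6, 4.3) in frame 2 and (3.6, 7.4) in frame 3.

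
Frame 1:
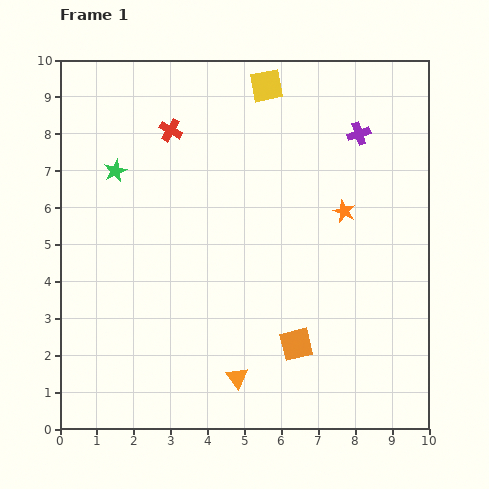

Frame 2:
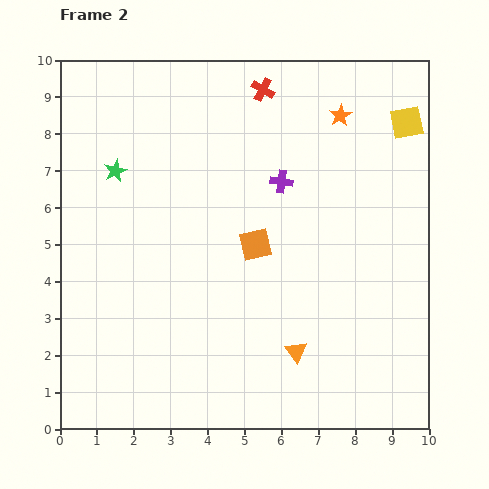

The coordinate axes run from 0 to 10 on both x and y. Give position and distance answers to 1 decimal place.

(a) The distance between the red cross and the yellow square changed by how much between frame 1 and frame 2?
+1.1

Distance in frame 1: 2.9. Distance in frame 2: 4.0.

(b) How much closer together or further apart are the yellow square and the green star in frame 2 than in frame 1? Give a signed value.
+3.3

Distance in frame 1: 4.7. Distance in frame 2: 8.0.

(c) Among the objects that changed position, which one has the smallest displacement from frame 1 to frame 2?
the orange triangle

(moved 1.7)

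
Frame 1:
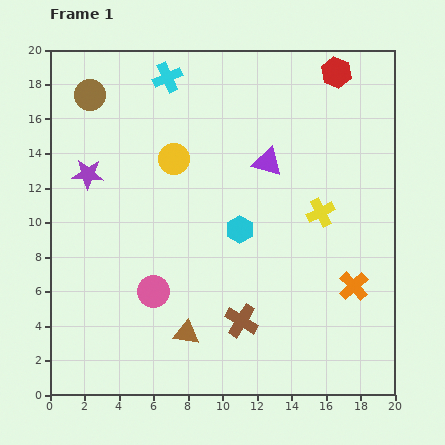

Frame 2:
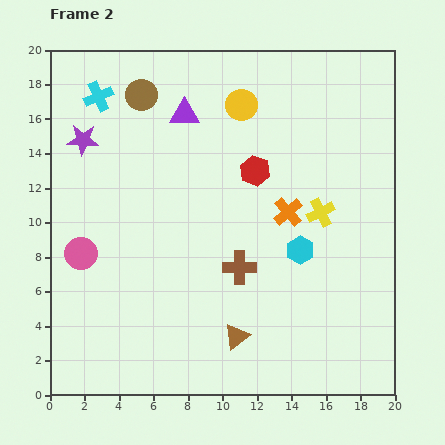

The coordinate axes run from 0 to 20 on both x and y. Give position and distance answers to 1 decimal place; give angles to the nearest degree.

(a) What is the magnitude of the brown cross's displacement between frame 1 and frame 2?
3.1

The brown cross moved from (11.1, 4.3) to (11.0, 7.4), a distance of √(0.1² + 3.1²) ≈ 3.1.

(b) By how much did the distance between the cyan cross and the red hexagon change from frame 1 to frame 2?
+0.3

Distance in frame 1: 9.8. Distance in frame 2: 10.1.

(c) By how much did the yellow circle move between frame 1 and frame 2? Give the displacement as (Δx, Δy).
(3.9, 3.1)

The yellow circle was at (7.2, 13.7) in frame 1 and (11.1, 16.8) in frame 2.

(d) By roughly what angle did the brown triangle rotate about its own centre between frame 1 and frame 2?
44° counter-clockwise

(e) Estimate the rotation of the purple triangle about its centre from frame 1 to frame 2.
17° counter-clockwise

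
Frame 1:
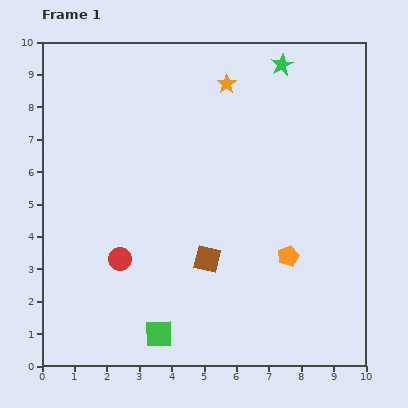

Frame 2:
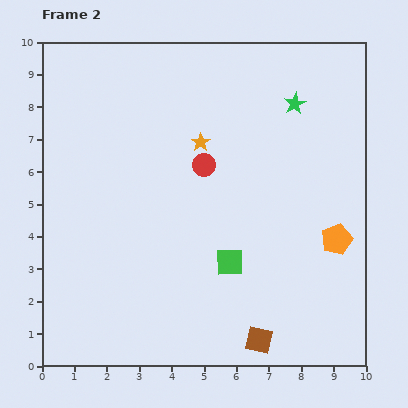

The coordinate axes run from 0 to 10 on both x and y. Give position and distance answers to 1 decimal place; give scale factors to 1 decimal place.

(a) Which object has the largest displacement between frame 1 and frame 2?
the red circle

(moved 3.9; next 3.1)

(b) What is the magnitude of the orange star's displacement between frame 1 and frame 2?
2.0

The orange star moved from (5.7, 8.7) to (4.9, 6.9), a distance of √(0.8² + 1.8²) ≈ 2.0.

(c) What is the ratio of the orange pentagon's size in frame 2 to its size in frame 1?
1.5×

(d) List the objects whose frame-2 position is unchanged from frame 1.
none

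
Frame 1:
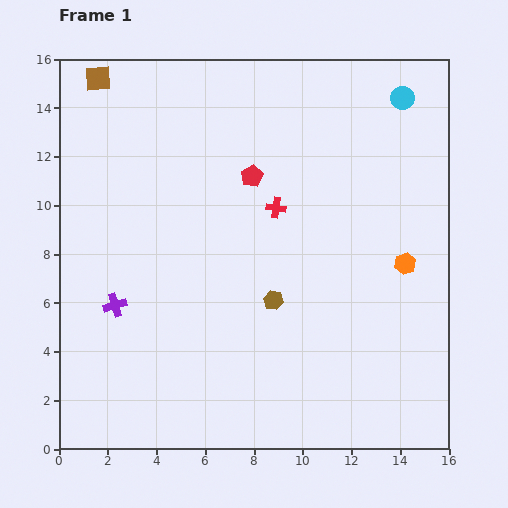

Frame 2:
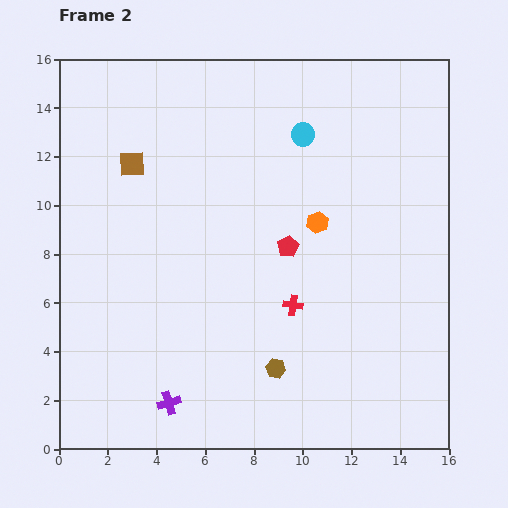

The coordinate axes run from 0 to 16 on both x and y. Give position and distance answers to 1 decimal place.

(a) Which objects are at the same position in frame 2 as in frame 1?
none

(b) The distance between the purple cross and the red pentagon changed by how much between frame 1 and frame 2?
+0.4

Distance in frame 1: 7.7. Distance in frame 2: 8.1.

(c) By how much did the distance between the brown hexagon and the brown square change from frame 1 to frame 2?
-1.3

Distance in frame 1: 11.6. Distance in frame 2: 10.3.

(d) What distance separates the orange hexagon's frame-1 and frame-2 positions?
4.0

The orange hexagon moved from (14.2, 7.6) to (10.6, 9.3), a distance of √(3.6² + 1.7²) ≈ 4.0.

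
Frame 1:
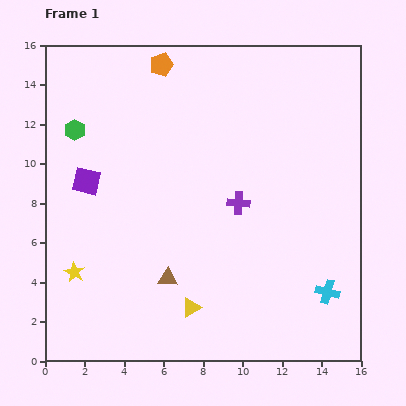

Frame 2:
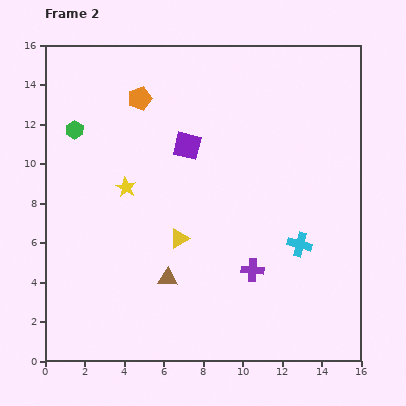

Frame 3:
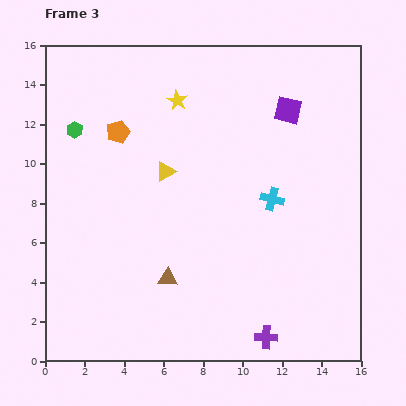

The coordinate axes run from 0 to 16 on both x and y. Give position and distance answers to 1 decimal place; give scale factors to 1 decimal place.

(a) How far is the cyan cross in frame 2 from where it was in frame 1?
2.8

The cyan cross moved from (14.3, 3.5) to (12.9, 5.9), a distance of √(1.4² + 2.4²) ≈ 2.8.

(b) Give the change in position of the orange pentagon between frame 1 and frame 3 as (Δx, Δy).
(-2.2, -3.4)

The orange pentagon was at (5.9, 15.0) in frame 1 and (3.7, 11.6) in frame 3.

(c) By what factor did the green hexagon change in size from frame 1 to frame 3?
0.8×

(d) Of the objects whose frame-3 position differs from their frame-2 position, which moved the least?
the orange pentagon

(moved 2.0)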